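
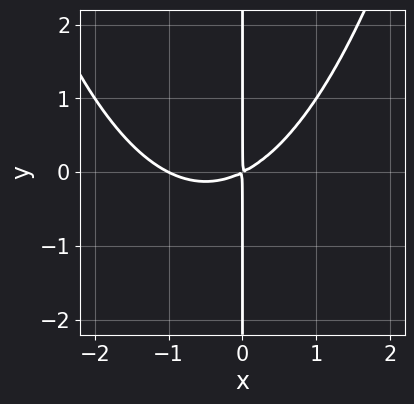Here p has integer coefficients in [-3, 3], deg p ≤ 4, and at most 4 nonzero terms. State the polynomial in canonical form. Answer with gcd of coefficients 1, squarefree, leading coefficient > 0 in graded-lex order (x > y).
x^3 + x^2 - 2*x*y

1. The degree is 3 — no degree-2 curve has this shape.
2. From the axis intercepts and sections: it meets the x-axis at x = -1 (among the integer gridlines); the visible y-axis segment lies entirely on the curve.
3. Fitting integer coefficients to these (and the overall shape) gives p.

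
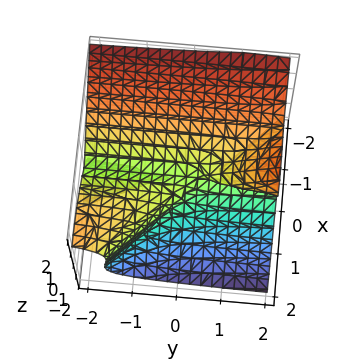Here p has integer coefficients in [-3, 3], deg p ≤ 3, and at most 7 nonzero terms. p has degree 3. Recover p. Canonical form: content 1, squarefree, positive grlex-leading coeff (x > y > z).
2*x^3 + 2*x^2*y - 2*y*z^2 + 3*z^3 - x^2

First, there are 3 components. They look like related sheets of one shape, so recover p as a whole.
Next, the degree is 3 — no degree-2 surface has this shape.
Next, checking where it meets the axes: one x-axis crossing is at x = 0; it meets the z-axis at z = 0 (among the integer gridlines).
Finally, solving for integer coefficients yields p as stated. Check: (0, 1, 0) on the y-axis lies on the surface, and p(0, 1, 0) = 0. ✓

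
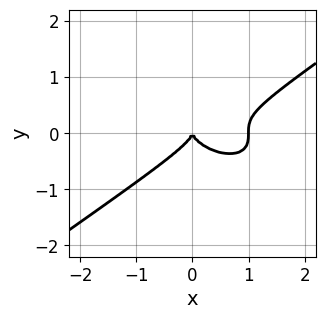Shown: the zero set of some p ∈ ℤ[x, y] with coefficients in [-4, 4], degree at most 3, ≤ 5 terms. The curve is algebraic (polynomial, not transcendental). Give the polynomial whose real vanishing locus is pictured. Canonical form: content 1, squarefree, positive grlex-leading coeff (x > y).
1. deg p = 3. No degree-2 curve has this shape.
2. Checking where it meets the axes: among the integer gridlines, it crosses the x-axis at x ∈ {0, 1}; it crosses the y-axis at the gridline y = 0.
3. These observations pin down the coefficients.

x^3 - 3*y^3 - x^2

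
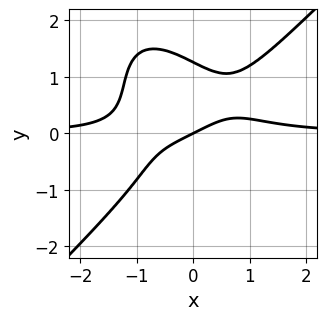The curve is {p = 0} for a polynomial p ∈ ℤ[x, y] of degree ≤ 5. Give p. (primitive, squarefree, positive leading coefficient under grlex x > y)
1. Degree: the shape is more complex than any degree-3 curve, so deg p = 4.
2. From the axis intercepts and sections: it meets the x-axis at x = 0 (among the integer gridlines); it meets the y-axis at y = 0 (among the integer gridlines).
3. These observations pin down the coefficients.

2*x^3*y - x*y^3 - y^4 - x + 2*y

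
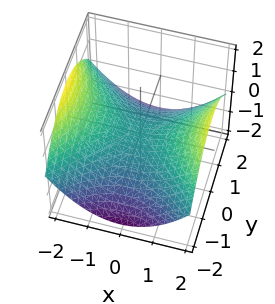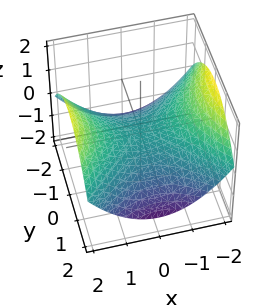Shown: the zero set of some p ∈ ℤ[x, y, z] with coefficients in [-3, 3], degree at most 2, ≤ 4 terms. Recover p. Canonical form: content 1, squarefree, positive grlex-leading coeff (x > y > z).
(a) deg p = 2. A saddle surface; a quadric.
(b) Symmetries: the x ↦ −x reflection is a symmetry, so x appears only in even powers; mirror symmetry y ↦ −y ⇒ only even powers of y.
(c) Reading off the gridlines: it meets the x-axis at x = 0 (among the integer gridlines); one z-axis crossing is at z = 0; it meets the y-axis at y = 0 (among the integer gridlines).
(d) These observations pin down the coefficients.

x^2 - y^2 - 3*z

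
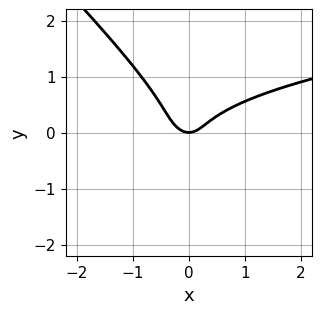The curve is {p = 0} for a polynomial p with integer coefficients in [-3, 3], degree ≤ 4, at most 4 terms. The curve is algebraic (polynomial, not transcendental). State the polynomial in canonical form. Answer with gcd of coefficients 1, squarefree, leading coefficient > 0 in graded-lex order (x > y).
3*x*y^2 + 3*y^3 - 2*x^2 + y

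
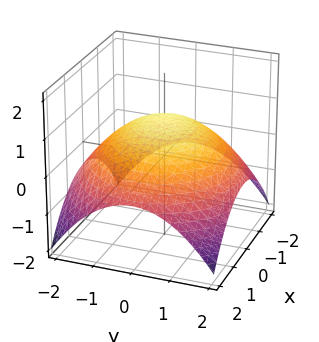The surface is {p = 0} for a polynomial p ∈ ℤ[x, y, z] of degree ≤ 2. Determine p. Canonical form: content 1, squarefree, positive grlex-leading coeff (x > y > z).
(a) deg p = 2.
(b) Symmetries: rotational symmetry about the z-axis ⇒ p depends on x, y only through x² + y².
(c) From the axis intercepts and sections: a circular section at z = 0 has radius between 1 and 2; it meets the z-axis at z = 1 (among the integer gridlines).
(d) Together with the visible shape, these determine p as stated.

x^2 + y^2 + 3*z - 3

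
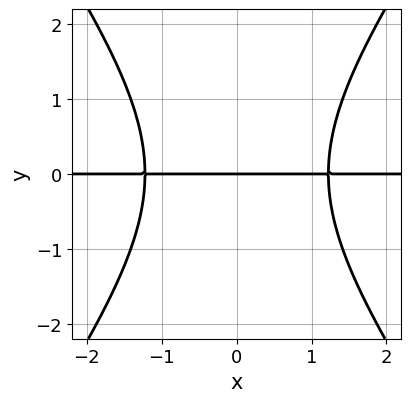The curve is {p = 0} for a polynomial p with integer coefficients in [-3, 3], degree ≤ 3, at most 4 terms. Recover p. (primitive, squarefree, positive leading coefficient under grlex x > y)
2*x^2*y - y^3 - 3*y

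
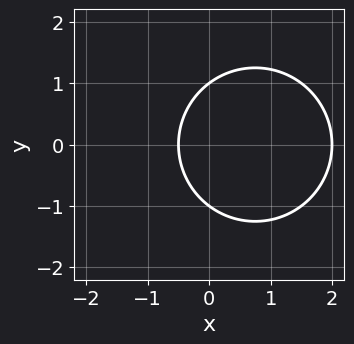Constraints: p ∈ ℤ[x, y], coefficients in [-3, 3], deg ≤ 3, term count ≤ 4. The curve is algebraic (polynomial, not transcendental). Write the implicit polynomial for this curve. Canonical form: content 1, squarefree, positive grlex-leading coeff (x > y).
First, the degree is 2 — the shape is more complex than any degree-1 curve.
Next, symmetries: mirror symmetry y ↦ −y ⇒ only even powers of y.
Then, from the visible intercepts: the y-axis gridline crossings are at y ∈ {-1, 1}; it crosses the x-axis at the gridline x = 2.
Finally, these observations pin down the coefficients.

2*x^2 + 2*y^2 - 3*x - 2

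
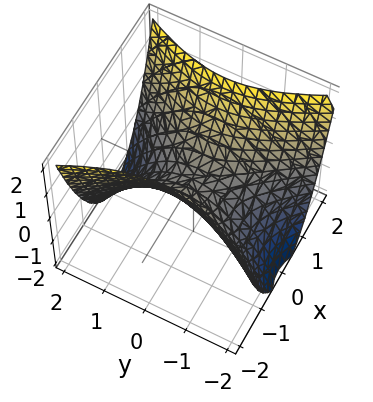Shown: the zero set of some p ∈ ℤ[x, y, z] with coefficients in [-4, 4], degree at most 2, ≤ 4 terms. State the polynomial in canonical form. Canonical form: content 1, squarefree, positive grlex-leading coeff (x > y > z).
First, degree: a hyperbolic paraboloid; a quadric, so deg p = 2.
Next, symmetries: mirror symmetry y ↦ −y ⇒ only even powers of y; mirror symmetry x ↦ −x ⇒ only even powers of x.
Next, from the axis intercepts and sections: it meets the y-axis at y = 0 (among the integer gridlines); it meets the x-axis at x = 0 (among the integer gridlines); it crosses the z-axis at the gridline z = 0.
Finally, matching integer coefficients to the picture gives p.

2*x^2 - y^2 - 2*z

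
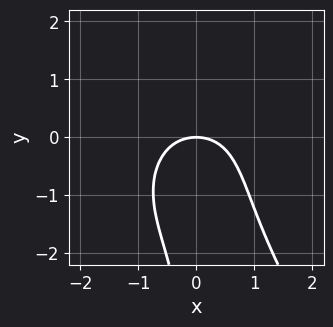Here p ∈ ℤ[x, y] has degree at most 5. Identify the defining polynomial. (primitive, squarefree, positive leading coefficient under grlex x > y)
2*x^4 + x^2*y^2 + x*y^3 + 2*x^2 + 3*y

1. Degree: no degree-3 curve has this shape, so deg p = 4.
2. From the axis intercepts and sections: it meets the y-axis at y = 0 (among the integer gridlines); one x-axis crossing is at x = 0.
3. Together with the visible shape, these determine p as stated.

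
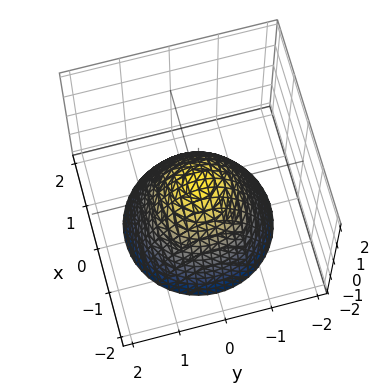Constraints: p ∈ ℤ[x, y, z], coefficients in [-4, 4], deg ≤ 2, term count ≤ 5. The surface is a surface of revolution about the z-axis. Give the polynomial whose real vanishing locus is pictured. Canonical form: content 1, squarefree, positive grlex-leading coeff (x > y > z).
deg p = 2.
Symmetries: every cross-section ⟂ z is a circle, so x, y appear only via x² + y².
From the visible intercepts: a circular section at z = -2 has radius between 1 and 2.
Fitting integer coefficients to these (and the overall shape) gives p.

3*x^2 + 3*y^2 + 3*z - 1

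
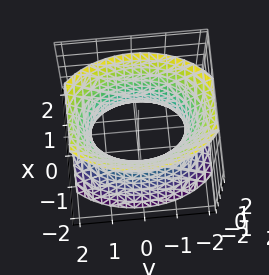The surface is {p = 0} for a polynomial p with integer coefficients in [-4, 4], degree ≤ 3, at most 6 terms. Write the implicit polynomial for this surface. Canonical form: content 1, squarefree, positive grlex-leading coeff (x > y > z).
2*x^2 + y^2 - z^2 - 2

deg p = 2. An hourglass — one-sheet hyperboloid; a quadric.
Symmetries: the z ↦ −z reflection is a symmetry, so z appears only in even powers; mirror symmetry x ↦ −x ⇒ only even powers of x; mirror symmetry y ↦ −y ⇒ only even powers of y.
Checking where it meets the axes: no z-intercept at any integer in the box; the x-axis gridline crossings are at x ∈ {-1, 1}.
Assembling these constraints gives the stated polynomial.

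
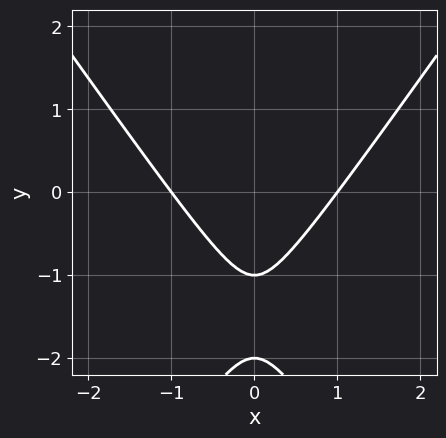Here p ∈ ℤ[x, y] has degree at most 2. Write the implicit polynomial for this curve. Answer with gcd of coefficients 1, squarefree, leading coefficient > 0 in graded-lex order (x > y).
2*x^2 - y^2 - 3*y - 2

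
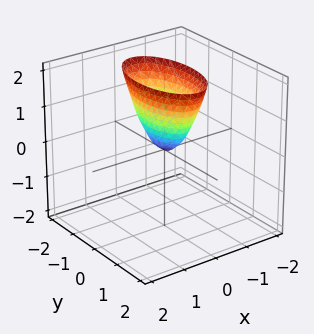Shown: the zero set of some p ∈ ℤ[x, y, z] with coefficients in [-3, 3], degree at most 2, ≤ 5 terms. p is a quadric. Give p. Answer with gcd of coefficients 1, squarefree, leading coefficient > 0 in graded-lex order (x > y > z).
1. Degree: a single bowl opening along one axis; a quadric, so deg p = 2.
2. Symmetries: mirror symmetry y ↦ −y ⇒ only even powers of y; it's symmetric under x → −x, forcing even powers of x.
3. Reading off the gridlines: one z-axis crossing is at z = 0; it crosses the x-axis at the gridline x = 0; one y-axis crossing is at y = 0.
4. Putting this together gives p.

3*x^2 + y^2 - z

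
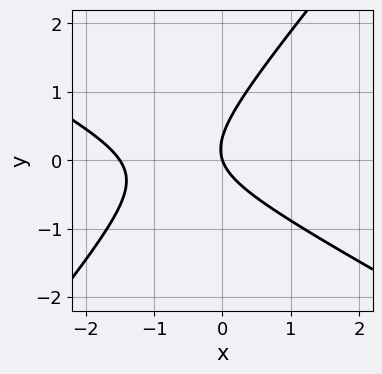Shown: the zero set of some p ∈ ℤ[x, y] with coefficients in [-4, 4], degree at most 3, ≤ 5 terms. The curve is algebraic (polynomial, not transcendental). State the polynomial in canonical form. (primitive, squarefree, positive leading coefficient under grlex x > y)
deg p = 2. No degree-1 curve has this shape.
Observable constraints: it meets the x-axis at x = 0 (among the integer gridlines); one y-axis crossing is at y = 0.
Matching integer coefficients to the picture gives p.

2*x^2 + 2*x*y - 3*y^2 + 3*x + y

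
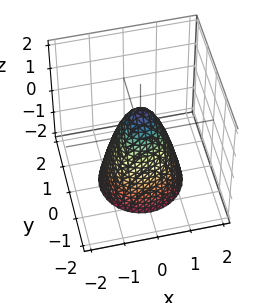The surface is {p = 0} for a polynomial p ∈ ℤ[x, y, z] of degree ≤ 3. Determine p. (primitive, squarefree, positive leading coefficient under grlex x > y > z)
1. The degree is 2 — no degree-1 surface has this shape.
2. Symmetries: rotational symmetry about the z-axis ⇒ p depends on x, y only through x² + y².
3. Observable constraints: a circular section at z = -2 has radius between 1 and 2; it crosses the z-axis at the gridline z = 1.
4. Together with the visible shape, these determine p as stated.

2*x^2 + 2*y^2 + z - 1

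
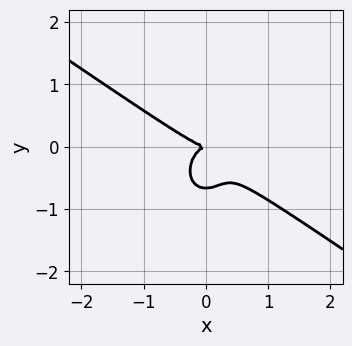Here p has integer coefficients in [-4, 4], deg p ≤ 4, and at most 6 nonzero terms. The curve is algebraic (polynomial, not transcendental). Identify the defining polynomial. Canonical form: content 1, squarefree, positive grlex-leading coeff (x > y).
The degree is 3 — no degree-2 curve has this shape.
From the visible intercepts: one y-axis crossing is at y = 0; it crosses the x-axis at the gridline x = 0.
Assembling these constraints gives the stated polynomial.

3*x^3 + 3*x^2*y + 3*y^3 + 2*y^2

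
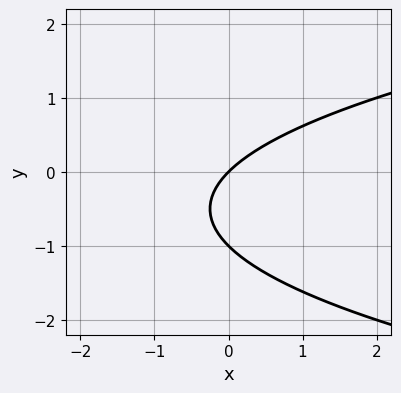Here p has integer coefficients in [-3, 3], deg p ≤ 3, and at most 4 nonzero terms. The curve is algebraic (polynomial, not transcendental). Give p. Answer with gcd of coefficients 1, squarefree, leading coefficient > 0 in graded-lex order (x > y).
(a) Degree: a generic line meets the curve in up to 2 points, so deg p = 2.
(b) Observable constraints: among the integer gridlines, it crosses the y-axis at y ∈ {-1, 0}; one x-axis crossing is at x = 0.
(c) The integer polynomial consistent with all of this is the stated p.

y^2 - x + y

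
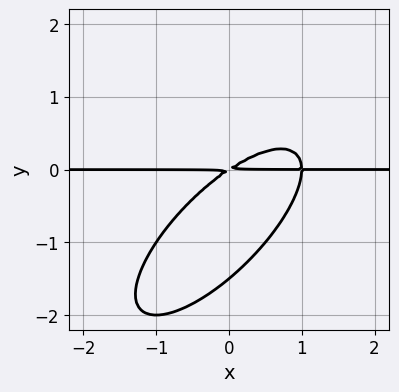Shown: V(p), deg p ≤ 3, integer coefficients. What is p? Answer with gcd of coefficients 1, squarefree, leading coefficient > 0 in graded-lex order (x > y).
2*x^2*y - 3*x*y^2 + 2*y^3 - 2*x*y + 3*y^2

(a) The degree is 3 — no degree-2 curve has this shape.
(b) From the visible intercepts: the visible x-axis segment lies entirely on the curve.
(c) The integer polynomial consistent with all of this is the stated p.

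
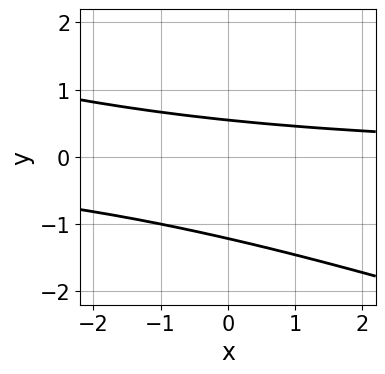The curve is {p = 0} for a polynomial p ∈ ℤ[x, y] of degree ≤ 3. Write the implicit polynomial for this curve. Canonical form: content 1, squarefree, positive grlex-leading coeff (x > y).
The degree is 2 — the shape is more complex than any degree-1 curve.
From the axis intercepts and sections: it misses every integer gridline on the x-axis.
Assembling these constraints gives the stated polynomial.

x*y + 3*y^2 + 2*y - 2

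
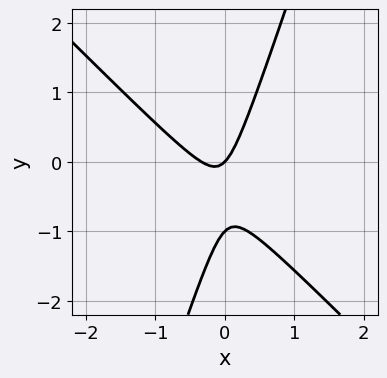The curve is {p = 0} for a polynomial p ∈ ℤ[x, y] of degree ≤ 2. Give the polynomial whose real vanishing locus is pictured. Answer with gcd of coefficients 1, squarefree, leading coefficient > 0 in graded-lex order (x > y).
3*x^2 + 2*x*y - y^2 + x - y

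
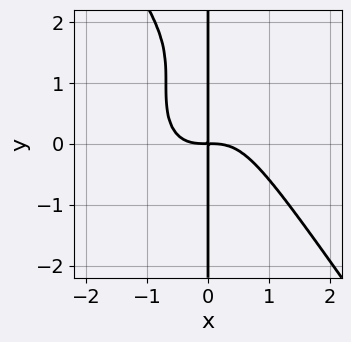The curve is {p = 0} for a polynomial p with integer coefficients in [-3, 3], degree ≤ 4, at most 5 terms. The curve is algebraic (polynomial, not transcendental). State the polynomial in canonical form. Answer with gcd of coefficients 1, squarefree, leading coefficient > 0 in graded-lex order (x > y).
3*x^4 + x*y^3 - 3*x*y^2 + 3*x*y

First, degree: no degree-3 curve has this shape, so deg p = 4.
Then, observable constraints: the visible y-axis segment lies entirely on the curve.
Finally, matching integer coefficients to the picture gives p.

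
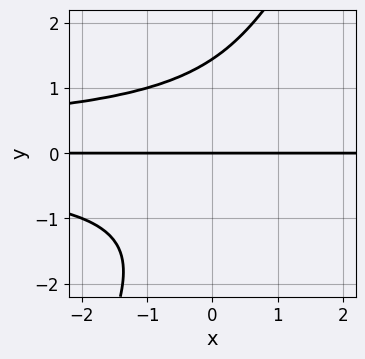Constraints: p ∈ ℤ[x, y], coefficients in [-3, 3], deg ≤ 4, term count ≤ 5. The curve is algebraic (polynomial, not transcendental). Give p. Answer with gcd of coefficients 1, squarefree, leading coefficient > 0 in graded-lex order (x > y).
(a) deg p = 4. The shape is more complex than any degree-3 curve.
(b) Checking where it meets the axes: every point of the x-axis in the box is on the curve; it crosses the y-axis at the gridline y = 0.
(c) The integer polynomial consistent with all of this is the stated p.

2*x*y^3 - y^4 + 3*y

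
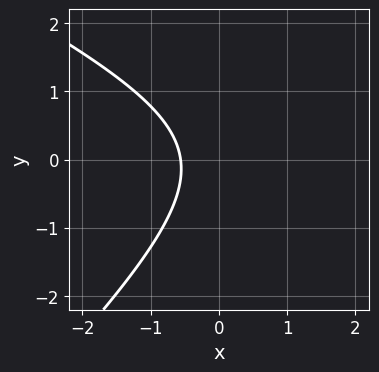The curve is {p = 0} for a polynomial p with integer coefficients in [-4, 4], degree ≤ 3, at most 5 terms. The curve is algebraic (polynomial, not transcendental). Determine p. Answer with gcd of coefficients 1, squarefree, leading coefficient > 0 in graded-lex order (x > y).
x^2 + x*y - 2*y^2 - 3*x - 2

1. Degree: no degree-1 curve has this shape, so deg p = 2.
2. Reading off the gridlines: it misses every integer gridline on the y-axis.
3. The integer polynomial consistent with all of this is the stated p.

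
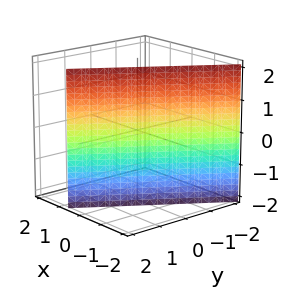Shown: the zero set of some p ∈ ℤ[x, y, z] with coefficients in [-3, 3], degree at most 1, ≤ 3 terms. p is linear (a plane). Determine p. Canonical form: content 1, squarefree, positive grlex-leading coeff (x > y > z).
First, degree: the surface is flat (a plane), so deg p = 1.
Next, against the integer gridlines: it meets the y-axis at y = 1 (among the integer gridlines); the surface avoids every integer z-axis point in the box.
Finally, these observations pin down the coefficients.

3*x - 2*y + 2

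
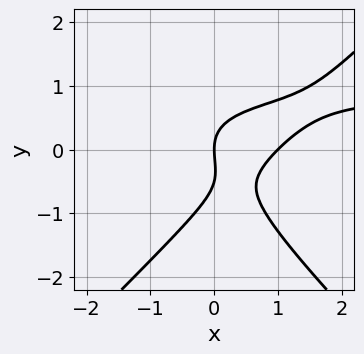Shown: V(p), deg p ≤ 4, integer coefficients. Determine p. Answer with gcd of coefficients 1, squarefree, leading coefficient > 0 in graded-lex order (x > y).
First, degree: a generic line meets the curve in up to 3 points, so deg p = 3.
Then, checking where it meets the axes: one y-axis crossing is at y = 0; the x-axis gridline crossings are at x ∈ {0, 1}.
Finally, assembling these constraints gives the stated polynomial.

2*x^2*y - 2*y^3 - 2*x^2 - y^2 + 2*x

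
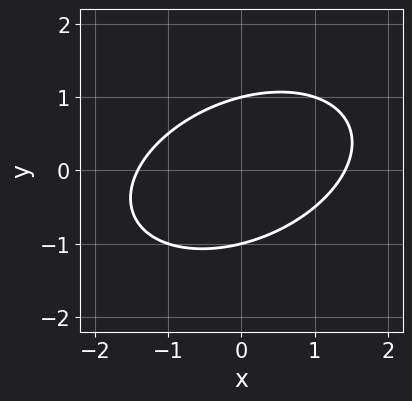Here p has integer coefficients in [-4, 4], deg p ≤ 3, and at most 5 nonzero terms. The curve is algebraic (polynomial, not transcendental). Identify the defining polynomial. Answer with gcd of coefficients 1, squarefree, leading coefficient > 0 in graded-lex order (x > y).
First, deg p = 2.
Then, from the visible intercepts: among the integer gridlines, it crosses the y-axis at y ∈ {-1, 1}.
Finally, these observations pin down the coefficients.

x^2 - x*y + 2*y^2 - 2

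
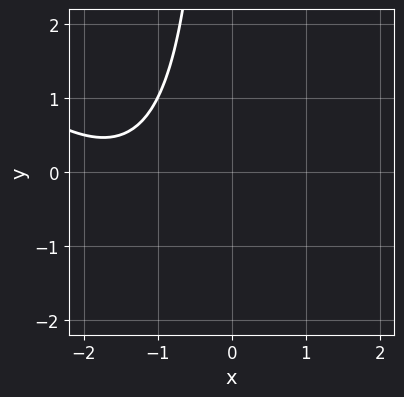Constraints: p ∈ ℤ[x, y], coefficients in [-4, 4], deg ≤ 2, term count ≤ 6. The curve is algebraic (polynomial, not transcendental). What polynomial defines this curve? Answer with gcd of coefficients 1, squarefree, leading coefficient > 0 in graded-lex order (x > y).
x^2 + x*y + 3*x + 3

The degree is 2 — a generic line meets the curve in up to 2 points.
Observable constraints: it misses every integer gridline on the x-axis; it misses every integer gridline on the y-axis.
The integer polynomial consistent with all of this is the stated p.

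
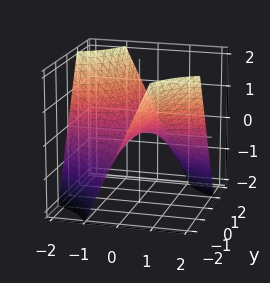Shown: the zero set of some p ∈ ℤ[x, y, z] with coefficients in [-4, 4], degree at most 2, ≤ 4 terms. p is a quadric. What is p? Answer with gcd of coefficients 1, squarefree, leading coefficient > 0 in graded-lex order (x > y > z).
x*y + z

First, deg p = 2. A saddle surface; a quadric.
Then, from the visible intercepts: every point of the y-axis in the box is on the surface; every point of the x-axis in the box is on the surface; one z-axis crossing is at z = 0.
Finally, assembling these constraints gives the stated polynomial.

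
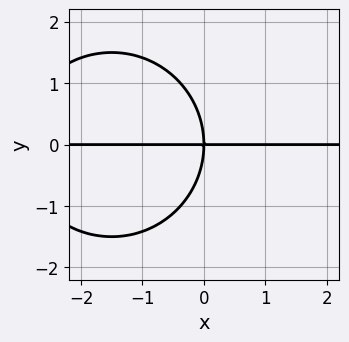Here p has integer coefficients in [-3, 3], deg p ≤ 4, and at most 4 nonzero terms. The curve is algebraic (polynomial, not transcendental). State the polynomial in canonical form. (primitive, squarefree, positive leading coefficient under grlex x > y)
x^2*y + y^3 + 3*x*y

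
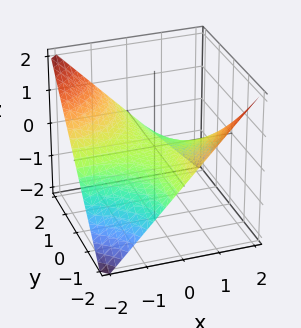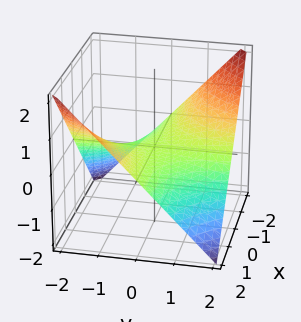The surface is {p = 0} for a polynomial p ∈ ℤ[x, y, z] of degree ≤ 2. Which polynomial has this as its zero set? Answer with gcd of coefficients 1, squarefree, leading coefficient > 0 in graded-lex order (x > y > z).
x*y + 2*z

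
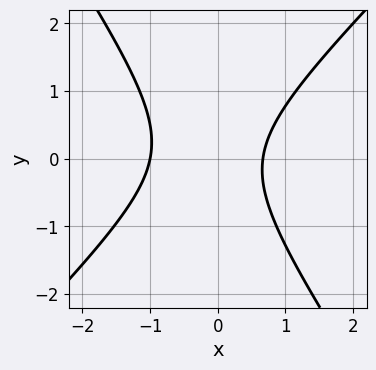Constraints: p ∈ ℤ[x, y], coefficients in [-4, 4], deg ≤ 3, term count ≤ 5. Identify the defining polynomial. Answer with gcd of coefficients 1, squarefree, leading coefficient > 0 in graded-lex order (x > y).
3*x^2 - x*y - 2*y^2 + x - 2

The degree is 2 — the shape is more complex than any degree-1 curve.
From the visible intercepts: it misses every integer gridline on the y-axis; it crosses the x-axis at the gridline x = -1.
Matching integer coefficients to the picture gives p.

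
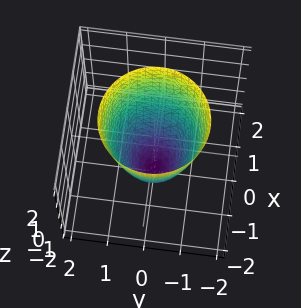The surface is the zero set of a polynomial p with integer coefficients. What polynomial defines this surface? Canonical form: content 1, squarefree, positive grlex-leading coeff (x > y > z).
1. deg p = 2. A generic line meets the surface in up to 2 points.
2. Symmetries: every cross-section ⟂ z is a circle, so x, y appear only via x² + y².
3. Checking where it meets the axes: the x-axis gridline crossings are at x ∈ {-1, 1}; the y-axis gridline crossings are at y ∈ {-1, 1}; it meets the z-axis at z = -2 (among the integer gridlines); a circular section at z = -1 has radius between 0 and 1.
4. The integer polynomial consistent with all of this is the stated p.

2*x^2 + 2*y^2 - z - 2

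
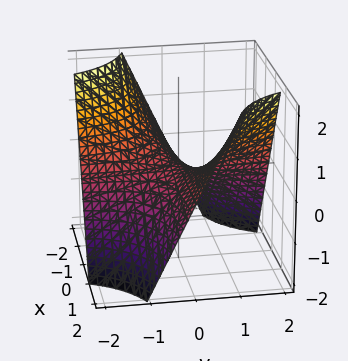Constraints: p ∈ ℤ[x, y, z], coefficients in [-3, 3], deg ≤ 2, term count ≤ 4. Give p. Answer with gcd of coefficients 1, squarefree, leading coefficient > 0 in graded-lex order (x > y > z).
x*y - z

1. deg p = 2.
2. Observable constraints: the visible x-axis segment lies entirely on the surface; it meets the z-axis at z = 0 (among the integer gridlines).
3. Fitting integer coefficients to these (and the overall shape) gives p.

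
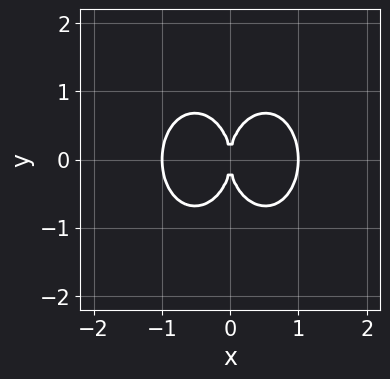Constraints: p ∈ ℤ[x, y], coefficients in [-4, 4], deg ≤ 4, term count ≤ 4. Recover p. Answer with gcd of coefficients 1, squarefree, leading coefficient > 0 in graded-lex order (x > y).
3*x^4 + 3*x^2*y^2 + y^4 - 3*x^2

The degree is 4 — a generic line meets the curve in up to 4 points.
Symmetries: it's symmetric under y → −y, forcing even powers of y; it's symmetric under x → −x, forcing even powers of x.
Against the integer gridlines: it meets the y-axis at y = 0 (among the integer gridlines); the x-axis gridline crossings are at x ∈ {-1, 0, 1}.
These observations pin down the coefficients.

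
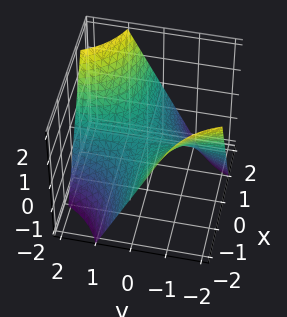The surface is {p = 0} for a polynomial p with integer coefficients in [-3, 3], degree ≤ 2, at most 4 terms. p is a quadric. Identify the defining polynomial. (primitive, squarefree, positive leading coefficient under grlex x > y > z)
x*y - z

First, the degree is 2 — a saddle surface; a quadric.
Then, checking where it meets the axes: every point of the x-axis in the box is on the surface; one z-axis crossing is at z = 0; the visible y-axis segment lies entirely on the surface.
Finally, together with the visible shape, these determine p as stated.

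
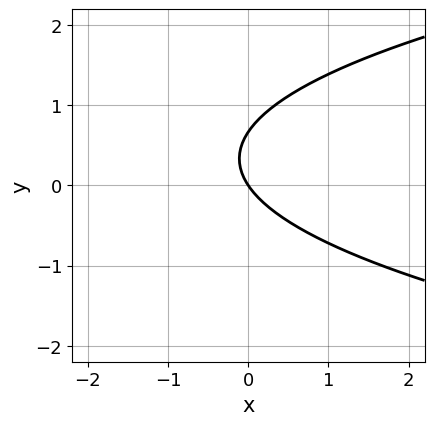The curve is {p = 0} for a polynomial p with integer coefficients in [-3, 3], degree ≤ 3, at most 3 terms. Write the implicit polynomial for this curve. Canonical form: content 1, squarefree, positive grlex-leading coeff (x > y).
First, degree: a generic line meets the curve in up to 2 points, so deg p = 2.
Then, observable constraints: it crosses the y-axis at the gridline y = 0; it meets the x-axis at x = 0 (among the integer gridlines).
Finally, together with the visible shape, these determine p as stated.

3*y^2 - 3*x - 2*y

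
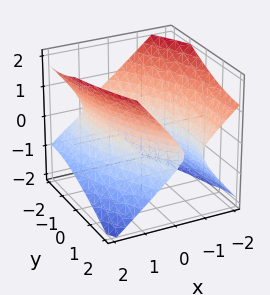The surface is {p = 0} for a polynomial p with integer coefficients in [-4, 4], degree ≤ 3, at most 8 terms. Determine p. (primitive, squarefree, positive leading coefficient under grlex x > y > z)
First, the degree is 2 — the shape is more complex than any degree-1 surface.
Then, checking where it meets the axes: no z-intercept at any integer in the box; the x-axis gridline crossings are at x ∈ {-1, 1}.
Finally, solving for integer coefficients yields p as stated.

3*x^2 + 2*x*y + x*z + y^2 - 3*z^2 - 3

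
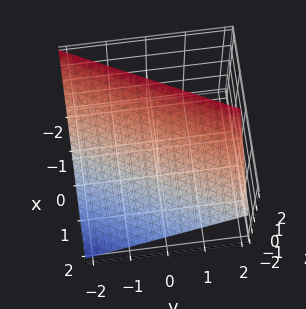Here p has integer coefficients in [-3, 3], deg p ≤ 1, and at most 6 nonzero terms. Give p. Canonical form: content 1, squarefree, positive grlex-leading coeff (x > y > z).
2*x - y + 2*z - 2

(a) deg p = 1. The surface is flat (a plane).
(b) Observable constraints: one x-axis crossing is at x = 1; it meets the z-axis at z = 1 (among the integer gridlines).
(c) Matching integer coefficients to the picture gives p. Check: (0, -2, 0) on the y-axis lies on the surface, and p(0, -2, 0) = 0. ✓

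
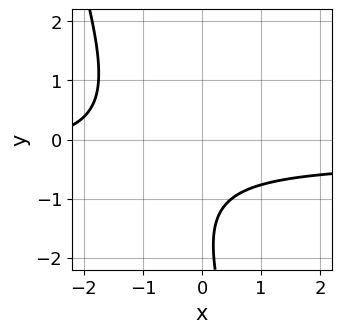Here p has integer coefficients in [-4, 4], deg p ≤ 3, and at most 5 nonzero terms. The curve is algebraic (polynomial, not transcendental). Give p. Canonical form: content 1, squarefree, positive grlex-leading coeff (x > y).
3*x*y + y^2 + x + 3*y + 3

(a) The degree is 2 — no degree-1 curve has this shape.
(b) Observable constraints: it misses every integer gridline on the y-axis; no x-intercept at any integer in the box.
(c) These observations pin down the coefficients.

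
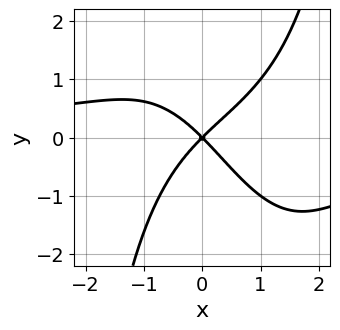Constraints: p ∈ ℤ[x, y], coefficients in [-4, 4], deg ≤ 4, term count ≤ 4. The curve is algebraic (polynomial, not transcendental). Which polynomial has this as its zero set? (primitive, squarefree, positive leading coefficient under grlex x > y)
x^3*y - x^2*y + 2*x^2 - 2*y^2

deg p = 4.
Against the integer gridlines: it crosses the x-axis at the gridline x = 0; it meets the y-axis at y = 0 (among the integer gridlines).
Putting this together gives p.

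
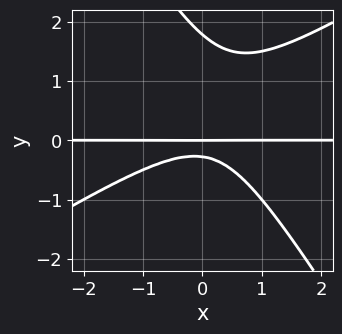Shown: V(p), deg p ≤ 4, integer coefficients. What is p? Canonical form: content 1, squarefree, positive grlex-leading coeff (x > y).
First, deg p = 3.
Then, reading off the gridlines: one y-axis crossing is at y = 0; the visible x-axis segment lies entirely on the curve.
Finally, solving for integer coefficients yields p as stated.

2*x^2*y - 2*x*y^2 - 2*y^3 + 3*y^2 + y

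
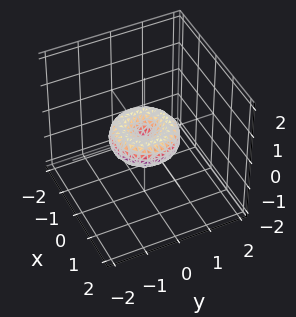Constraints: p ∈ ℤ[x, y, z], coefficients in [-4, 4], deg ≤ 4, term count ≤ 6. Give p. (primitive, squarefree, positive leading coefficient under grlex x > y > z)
(a) Degree: the shape is more complex than any degree-3 surface, so deg p = 4.
(b) Symmetries: rotational symmetry about the z-axis ⇒ p depends on x, y only through x² + y².
(c) From the axis intercepts and sections: it meets the z-axis at z = 0 (among the integer gridlines); the x-axis gridline crossings are at x ∈ {-1, 0, 1}; among the integer gridlines, it crosses the y-axis at y ∈ {-1, 0, 1}; a circular section at z = 0 has radius exactly 1.
(d) These observations pin down the coefficients.

2*x^4 + 4*x^2*y^2 + 2*y^4 - 2*x^2 - 2*y^2 + 3*z^2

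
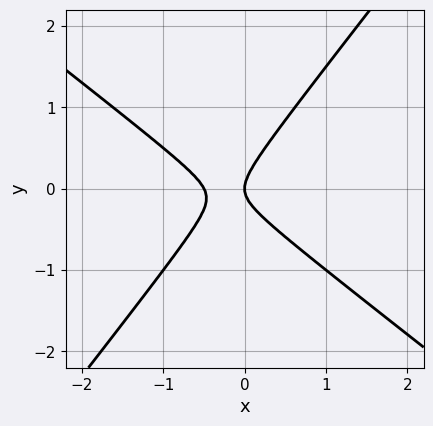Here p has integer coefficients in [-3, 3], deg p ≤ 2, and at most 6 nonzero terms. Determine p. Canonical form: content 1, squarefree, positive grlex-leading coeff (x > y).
2*x^2 + x*y - 2*y^2 + x

deg p = 2. No degree-1 curve has this shape.
Against the integer gridlines: it meets the y-axis at y = 0 (among the integer gridlines); one x-axis crossing is at x = 0.
Assembling these constraints gives the stated polynomial.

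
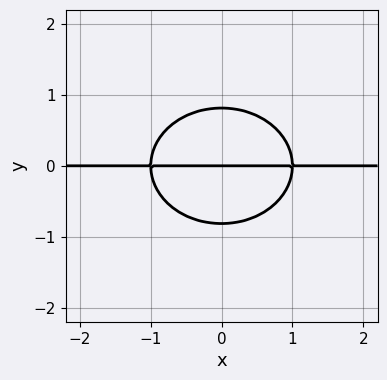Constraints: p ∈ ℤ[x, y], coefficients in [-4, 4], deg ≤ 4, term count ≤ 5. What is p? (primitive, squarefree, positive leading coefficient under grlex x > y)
First, deg p = 3. The shape is more complex than any degree-2 curve.
Then, symmetries: mirror symmetry x ↦ −x ⇒ only even powers of x.
Then, from the visible intercepts: it meets the y-axis at y = 0 (among the integer gridlines); every point of the x-axis in the box is on the curve.
Finally, putting this together gives p.

2*x^2*y + 3*y^3 - 2*y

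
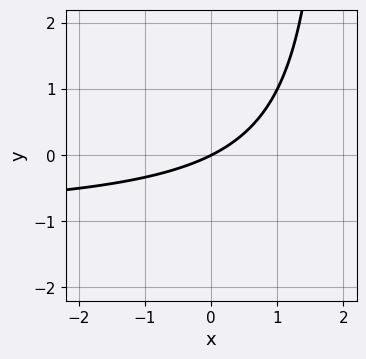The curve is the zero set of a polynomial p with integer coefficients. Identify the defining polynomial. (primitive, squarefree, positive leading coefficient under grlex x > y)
x*y + x - 2*y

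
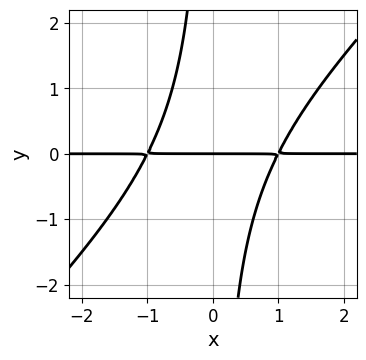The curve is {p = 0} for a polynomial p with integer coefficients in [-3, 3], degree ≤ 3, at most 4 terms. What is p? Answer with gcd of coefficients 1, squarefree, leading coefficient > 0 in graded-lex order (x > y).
Degree: the shape is more complex than any degree-2 curve, so deg p = 3.
Observable constraints: one y-axis crossing is at y = 0; the visible x-axis segment lies entirely on the curve.
Fitting integer coefficients to these (and the overall shape) gives p.

x^2*y - x*y^2 - y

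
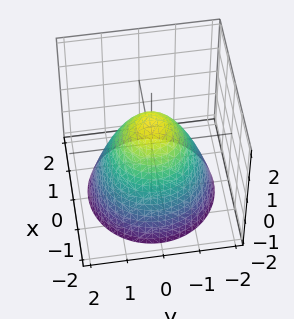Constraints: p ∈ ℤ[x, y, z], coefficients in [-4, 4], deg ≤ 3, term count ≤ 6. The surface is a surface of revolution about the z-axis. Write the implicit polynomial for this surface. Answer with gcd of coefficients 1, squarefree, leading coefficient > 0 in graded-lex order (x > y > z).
(a) Degree: no degree-1 surface has this shape, so deg p = 2.
(b) Symmetries: every cross-section ⟂ z is a circle, so x, y appear only via x² + y².
(c) Against the integer gridlines: it meets the z-axis at z = 1 (among the integer gridlines); a circular section at z = -1 has radius between 1 and 2.
(d) Together with the visible shape, these determine p as stated.

x^2 + y^2 + z - 1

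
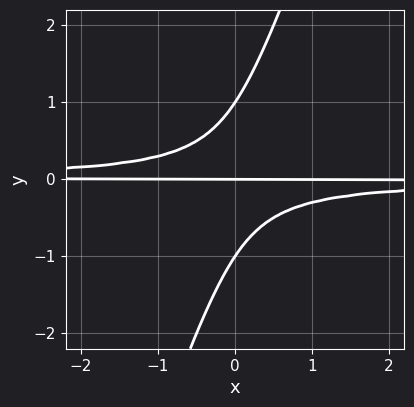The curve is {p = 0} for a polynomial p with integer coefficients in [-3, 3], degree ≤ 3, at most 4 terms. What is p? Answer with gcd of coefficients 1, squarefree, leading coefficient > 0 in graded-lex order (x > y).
First, degree: no degree-2 curve has this shape, so deg p = 3.
Next, from the visible intercepts: the visible x-axis segment lies entirely on the curve; among the integer gridlines, it crosses the y-axis at y ∈ {-1, 0, 1}.
Finally, the integer polynomial consistent with all of this is the stated p.

3*x*y^2 - y^3 + y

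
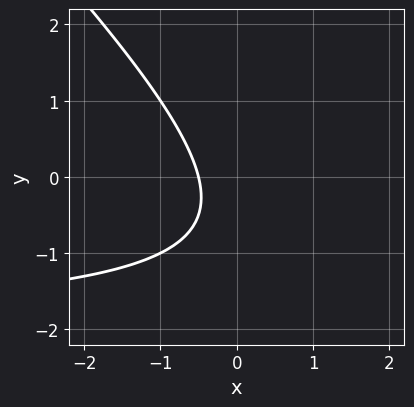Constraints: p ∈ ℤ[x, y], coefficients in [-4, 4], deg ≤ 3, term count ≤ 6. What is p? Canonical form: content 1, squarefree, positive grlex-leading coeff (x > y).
First, deg p = 2. The shape is more complex than any degree-1 curve.
Next, against the integer gridlines: the curve avoids every integer y-axis point in the box.
Finally, assembling these constraints gives the stated polynomial.

x*y + y^2 + 2*x + y + 1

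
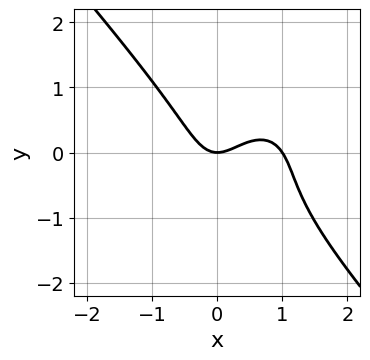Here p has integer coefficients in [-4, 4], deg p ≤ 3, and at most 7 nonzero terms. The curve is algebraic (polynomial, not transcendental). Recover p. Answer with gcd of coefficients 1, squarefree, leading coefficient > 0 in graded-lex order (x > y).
1. deg p = 3. No degree-2 curve has this shape.
2. From the axis intercepts and sections: the x-axis gridline crossings are at x ∈ {0, 1}; one y-axis crossing is at y = 0.
3. Fitting integer coefficients to these (and the overall shape) gives p.

3*x^3 + 2*y^3 - 3*x^2 + y^2 + 2*y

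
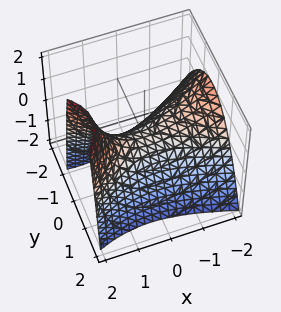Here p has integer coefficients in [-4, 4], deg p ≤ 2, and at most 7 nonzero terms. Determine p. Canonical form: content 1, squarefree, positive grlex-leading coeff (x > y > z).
Degree: a generic line meets the surface in up to 2 points, so deg p = 2.
Observable constraints: one x-axis crossing is at x = 0; it crosses the z-axis at the gridline z = 0; it crosses the y-axis at the gridline y = 0.
Solving for integer coefficients yields p as stated.

x^2 + x*y + x*z - 3*y^2 - 3*z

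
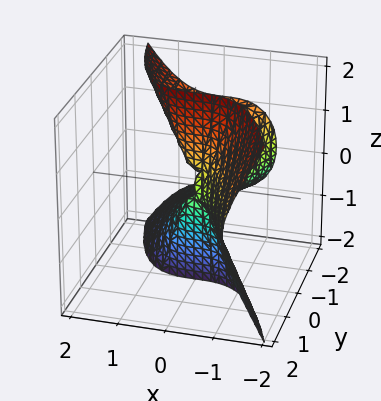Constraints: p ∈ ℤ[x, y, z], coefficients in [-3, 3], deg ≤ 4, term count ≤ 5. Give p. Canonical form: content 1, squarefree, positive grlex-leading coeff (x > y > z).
3*x^3 + 2*y*z^2 + y^2

1. The degree is 3 — no degree-2 surface has this shape.
2. Checking where it meets the axes: it crosses the y-axis at the gridline y = 0; the visible z-axis segment lies entirely on the surface; it crosses the x-axis at the gridline x = 0.
3. Together with the visible shape, these determine p as stated.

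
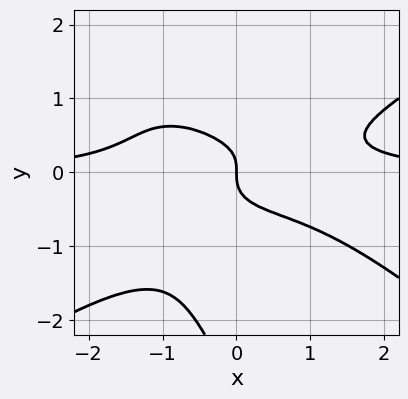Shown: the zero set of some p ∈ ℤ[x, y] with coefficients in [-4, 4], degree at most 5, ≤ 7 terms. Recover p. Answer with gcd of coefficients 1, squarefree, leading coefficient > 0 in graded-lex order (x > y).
(a) Degree: no degree-3 curve has this shape, so deg p = 4.
(b) Observable constraints: it meets the x-axis at x = 0 (among the integer gridlines); it meets the y-axis at y = 0 (among the integer gridlines).
(c) Fitting integer coefficients to these (and the overall shape) gives p.

x^3*y - 2*x*y^3 - y^4 - 3*y^3 - x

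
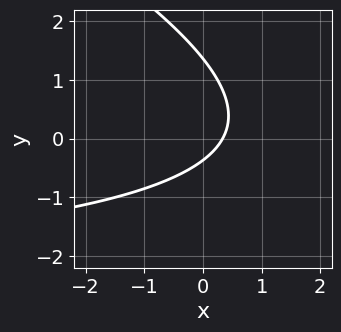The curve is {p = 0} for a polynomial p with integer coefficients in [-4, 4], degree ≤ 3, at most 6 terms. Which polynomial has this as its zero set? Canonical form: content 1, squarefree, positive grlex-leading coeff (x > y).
x*y + 2*y^2 + 3*x - 2*y - 1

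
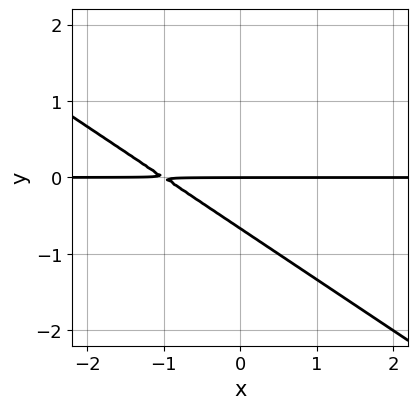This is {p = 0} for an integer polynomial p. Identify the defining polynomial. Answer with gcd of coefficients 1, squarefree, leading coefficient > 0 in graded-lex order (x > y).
(a) Degree: the shape is more complex than any degree-1 curve, so deg p = 2.
(b) Checking where it meets the axes: every point of the x-axis in the box is on the curve; one y-axis crossing is at y = 0.
(c) Matching integer coefficients to the picture gives p.

2*x*y + 3*y^2 + 2*y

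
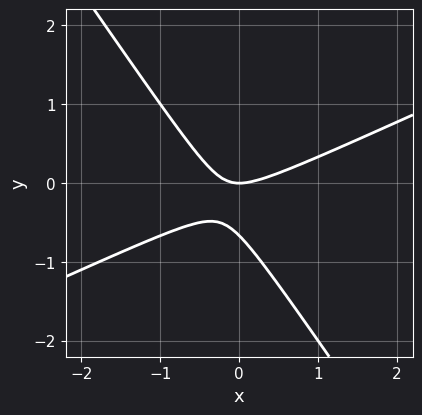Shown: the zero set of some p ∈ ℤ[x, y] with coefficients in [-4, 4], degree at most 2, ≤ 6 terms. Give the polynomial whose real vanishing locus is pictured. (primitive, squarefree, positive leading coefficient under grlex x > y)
Degree: a generic line meets the curve in up to 2 points, so deg p = 2.
Checking where it meets the axes: one x-axis crossing is at x = 0; it crosses the y-axis at the gridline y = 0.
These observations pin down the coefficients.

2*x^2 - 3*x*y - 3*y^2 - 2*y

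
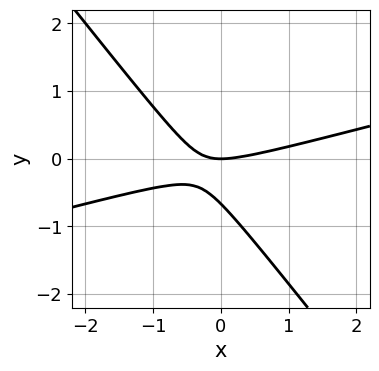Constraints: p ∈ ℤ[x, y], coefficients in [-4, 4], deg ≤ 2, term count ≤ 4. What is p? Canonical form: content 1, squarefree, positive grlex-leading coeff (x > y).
First, the degree is 2 — no degree-1 curve has this shape.
Next, checking where it meets the axes: one x-axis crossing is at x = 0; one y-axis crossing is at y = 0.
Finally, solving for integer coefficients yields p as stated.

x^2 - 3*x*y - 3*y^2 - 2*y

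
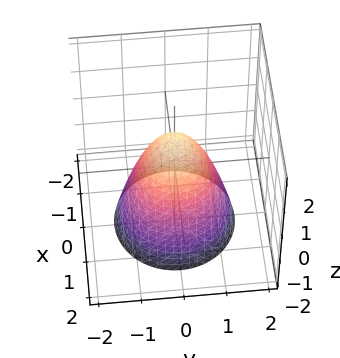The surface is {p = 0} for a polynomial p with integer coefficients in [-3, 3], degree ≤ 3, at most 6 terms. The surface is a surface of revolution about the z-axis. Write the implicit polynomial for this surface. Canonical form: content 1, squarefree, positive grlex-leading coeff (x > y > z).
3*x^2 + 3*y^2 + 2*z - 2

The degree is 2 — no degree-1 surface has this shape.
Symmetries: rotational symmetry about the z-axis ⇒ p depends on x, y only through x² + y².
From the axis intercepts and sections: a circular section at z = -2 has radius between 1 and 2; it crosses the z-axis at the gridline z = 1.
Putting this together gives p.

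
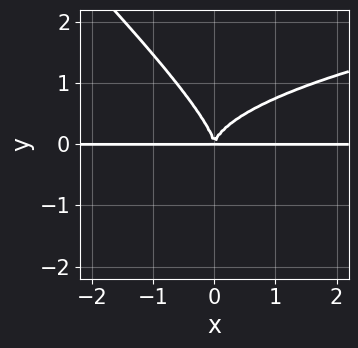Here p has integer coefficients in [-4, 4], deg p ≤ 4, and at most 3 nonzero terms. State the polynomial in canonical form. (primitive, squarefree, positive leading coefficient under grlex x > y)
(a) deg p = 4. No degree-3 curve has this shape.
(b) Observable constraints: every point of the x-axis in the box is on the curve.
(c) Putting this together gives p.

x*y^3 + y^4 - x^2*y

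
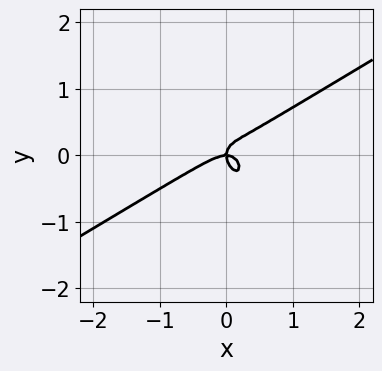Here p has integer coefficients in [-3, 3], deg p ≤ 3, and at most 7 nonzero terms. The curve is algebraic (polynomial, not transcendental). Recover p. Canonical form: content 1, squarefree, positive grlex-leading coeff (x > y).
2*x^3 - 2*x^2*y - x*y^2 - 2*y^3 + x*y

First, the degree is 3 — no degree-2 curve has this shape.
Then, from the visible intercepts: it meets the x-axis at x = 0 (among the integer gridlines); it crosses the y-axis at the gridline y = 0.
Finally, solving for integer coefficients yields p as stated.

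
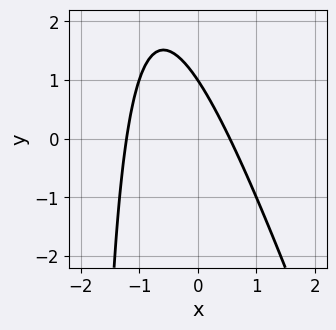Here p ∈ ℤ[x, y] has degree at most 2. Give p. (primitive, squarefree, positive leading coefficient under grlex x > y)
Degree: no degree-1 curve has this shape, so deg p = 2.
From the visible intercepts: it crosses the y-axis at the gridline y = 1.
The integer polynomial consistent with all of this is the stated p.

3*x^2 + x*y + 2*x + 2*y - 2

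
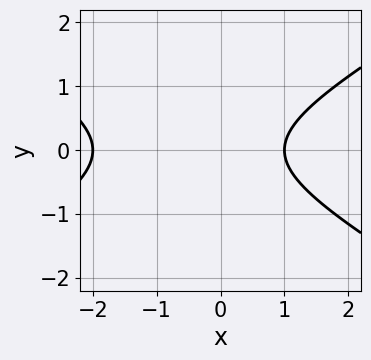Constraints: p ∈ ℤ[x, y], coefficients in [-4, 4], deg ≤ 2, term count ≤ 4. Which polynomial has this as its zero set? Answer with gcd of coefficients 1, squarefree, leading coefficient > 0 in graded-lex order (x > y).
1. The degree is 2 — a generic line meets the curve in up to 2 points.
2. Symmetries: it's symmetric under y → −y, forcing even powers of y.
3. From the visible intercepts: the curve avoids every integer y-axis point in the box; among the integer gridlines, it crosses the x-axis at x ∈ {-2, 1}.
4. Putting this together gives p.

x^2 - 3*y^2 + x - 2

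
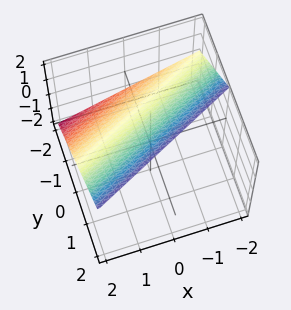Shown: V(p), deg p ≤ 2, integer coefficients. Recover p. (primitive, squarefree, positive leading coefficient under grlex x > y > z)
x - 2*y + 2*z - 2

First, the degree is 1 — the surface is flat (a plane).
Then, from the axis intercepts and sections: one y-axis crossing is at y = -1; it crosses the x-axis at the gridline x = 2; one z-axis crossing is at z = 1.
Finally, together with the visible shape, these determine p as stated.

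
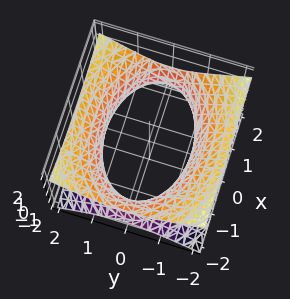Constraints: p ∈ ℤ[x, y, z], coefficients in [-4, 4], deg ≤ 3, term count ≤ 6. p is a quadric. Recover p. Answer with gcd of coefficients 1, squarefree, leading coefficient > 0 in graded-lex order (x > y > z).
x^2 + 2*y^2 - 3*z^2 - 3

deg p = 2. One connected sheet with a waist; a quadric.
Symmetries: it's symmetric under z → −z, forcing even powers of z; the y ↦ −y reflection is a symmetry, so y appears only in even powers; mirror symmetry x ↦ −x ⇒ only even powers of x.
Checking where it meets the axes: no z-intercept at any integer in the box.
These observations pin down the coefficients.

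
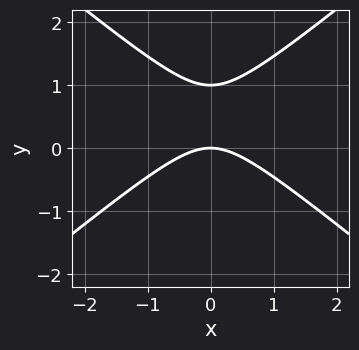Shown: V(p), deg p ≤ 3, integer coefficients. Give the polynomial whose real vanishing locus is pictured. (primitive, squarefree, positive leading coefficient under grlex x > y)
(a) deg p = 2. No degree-1 curve has this shape.
(b) Symmetries: the x ↦ −x reflection is a symmetry, so x appears only in even powers.
(c) Reading off the gridlines: the y-axis gridline crossings are at y ∈ {0, 1}; one x-axis crossing is at x = 0.
(d) Putting this together gives p.

2*x^2 - 3*y^2 + 3*y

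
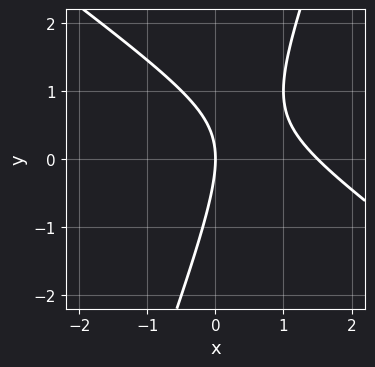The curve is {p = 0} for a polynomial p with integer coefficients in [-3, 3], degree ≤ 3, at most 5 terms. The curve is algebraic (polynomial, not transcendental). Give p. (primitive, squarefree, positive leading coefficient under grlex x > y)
2*x^2 + 2*x*y - y^2 - 3*x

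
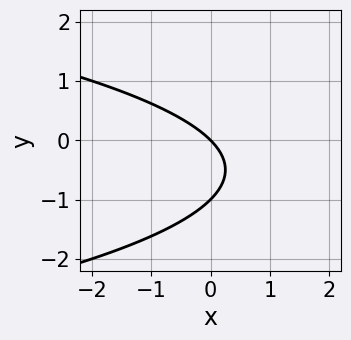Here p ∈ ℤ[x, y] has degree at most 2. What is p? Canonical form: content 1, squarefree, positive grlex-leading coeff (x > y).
deg p = 2. A generic line meets the curve in up to 2 points.
Reading off the gridlines: one x-axis crossing is at x = 0; among the integer gridlines, it crosses the y-axis at y ∈ {-1, 0}.
These observations pin down the coefficients.

y^2 + x + y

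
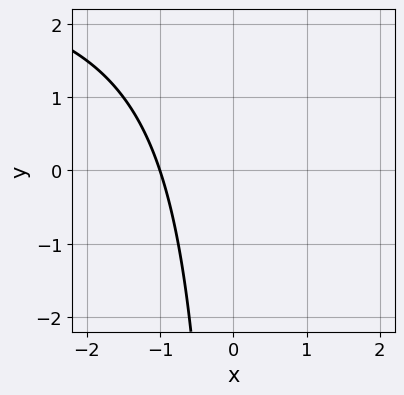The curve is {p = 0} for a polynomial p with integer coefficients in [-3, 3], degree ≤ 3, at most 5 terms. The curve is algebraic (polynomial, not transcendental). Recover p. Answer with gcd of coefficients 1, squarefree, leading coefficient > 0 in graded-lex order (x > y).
First, the degree is 2 — the shape is more complex than any degree-1 curve.
Next, observable constraints: no y-intercept at any integer in the box; it crosses the x-axis at the gridline x = -1.
Finally, putting this together gives p.

x*y - 3*x - 3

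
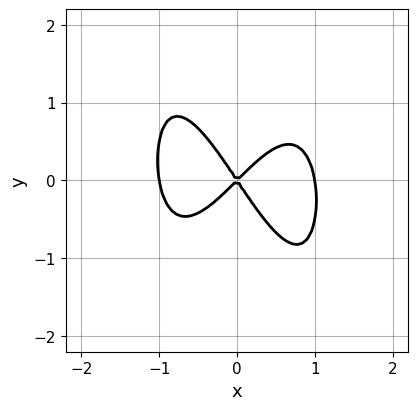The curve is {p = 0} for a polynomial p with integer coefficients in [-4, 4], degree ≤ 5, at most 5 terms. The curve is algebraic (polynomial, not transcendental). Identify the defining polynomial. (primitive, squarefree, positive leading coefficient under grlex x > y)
3*x^4 - 3*x^2 + x*y + 2*y^2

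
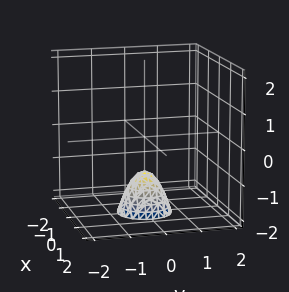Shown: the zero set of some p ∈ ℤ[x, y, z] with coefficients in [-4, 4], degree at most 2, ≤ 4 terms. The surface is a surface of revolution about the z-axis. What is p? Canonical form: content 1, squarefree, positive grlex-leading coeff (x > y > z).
2*x^2 + 2*y^2 + z + 1

First, deg p = 2. The shape is more complex than any degree-1 surface.
Next, by symmetry, the surface is invariant under rotation about z: p = q(x² + y², z).
Next, reading off the gridlines: a circular section at z = -2 has radius between 0 and 1; it meets the z-axis at z = -1 (among the integer gridlines); it misses every integer gridline on the y-axis.
Finally, together with the visible shape, these determine p as stated.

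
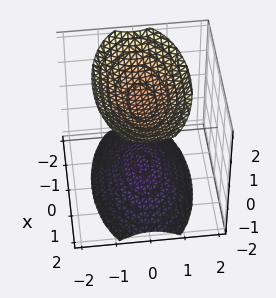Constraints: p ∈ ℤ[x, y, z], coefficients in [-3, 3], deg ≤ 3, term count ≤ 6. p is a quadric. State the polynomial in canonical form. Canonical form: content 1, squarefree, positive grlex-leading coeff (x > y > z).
x^2 + 3*y^2 - 2*z^2 + 3

1. I count 2 distinct pieces.
2. deg p = 2.
3. Symmetries: the y ↦ −y reflection is a symmetry, so y appears only in even powers; the z ↦ −z reflection is a symmetry, so z appears only in even powers; it's symmetric under x → −x, forcing even powers of x.
4. Checking where it meets the axes: it misses every integer gridline on the y-axis; no x-intercept at any integer in the box.
5. These observations pin down the coefficients.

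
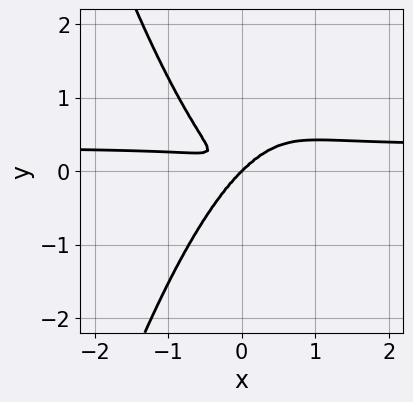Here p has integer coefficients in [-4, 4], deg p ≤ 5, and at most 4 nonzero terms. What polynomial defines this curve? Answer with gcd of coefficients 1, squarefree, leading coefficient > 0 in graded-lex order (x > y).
3*x^3*y - x^3 - x^2*y + 2*y^3

(a) Degree: no degree-3 curve has this shape, so deg p = 4.
(b) From the axis intercepts and sections: it meets the x-axis at x = 0 (among the integer gridlines); it meets the y-axis at y = 0 (among the integer gridlines).
(c) Together with the visible shape, these determine p as stated.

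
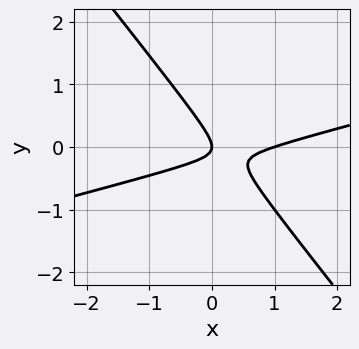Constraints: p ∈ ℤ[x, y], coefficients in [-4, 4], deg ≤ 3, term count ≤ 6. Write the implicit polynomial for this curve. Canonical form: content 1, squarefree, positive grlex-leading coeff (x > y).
1. The degree is 2 — the shape is more complex than any degree-1 curve.
2. Observable constraints: it meets the y-axis at y = 0 (among the integer gridlines); among the integer gridlines, it crosses the x-axis at x ∈ {0, 1}.
3. Matching integer coefficients to the picture gives p.

x^2 - 3*x*y - 3*y^2 - x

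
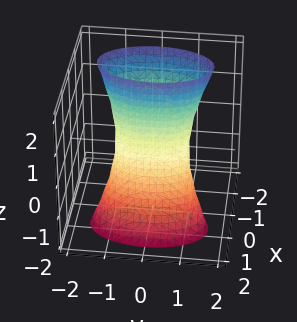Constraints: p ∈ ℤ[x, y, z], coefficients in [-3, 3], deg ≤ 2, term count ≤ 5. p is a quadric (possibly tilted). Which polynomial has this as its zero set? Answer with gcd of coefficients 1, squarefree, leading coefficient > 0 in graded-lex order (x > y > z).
(a) deg p = 2.
(b) Checking where it meets the axes: among the integer gridlines, it crosses the y-axis at y ∈ {-1, 1}; the surface avoids every integer z-axis point in the box.
(c) Putting this together gives p.

3*x^2 + 2*x*z + y^2 - 1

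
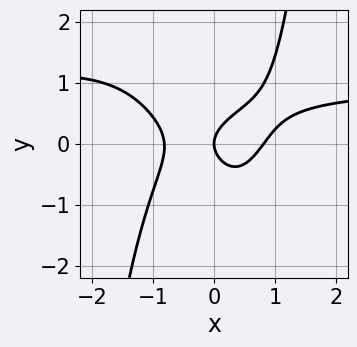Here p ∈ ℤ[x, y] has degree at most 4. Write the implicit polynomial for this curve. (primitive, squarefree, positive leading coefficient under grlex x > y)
(a) deg p = 4.
(b) Observable constraints: it crosses the x-axis at the gridline x = 0; it crosses the y-axis at the gridline y = 0.
(c) Together with the visible shape, these determine p as stated.

3*x^3*y - 3*x^3 + 2*x^2*y - 3*y^2 + 2*x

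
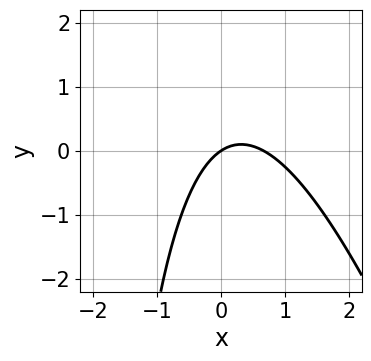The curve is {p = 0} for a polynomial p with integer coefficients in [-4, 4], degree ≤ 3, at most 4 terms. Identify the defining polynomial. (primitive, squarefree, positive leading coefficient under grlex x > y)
3*x^2 + x*y - 2*x + 3*y

The degree is 2 — a generic line meets the curve in up to 2 points.
Reading off the gridlines: it meets the x-axis at x = 0 (among the integer gridlines); it meets the y-axis at y = 0 (among the integer gridlines).
These observations pin down the coefficients.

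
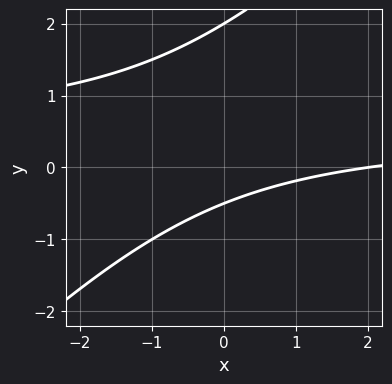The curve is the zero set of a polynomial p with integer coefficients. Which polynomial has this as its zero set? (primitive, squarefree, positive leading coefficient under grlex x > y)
2*x*y - 2*y^2 - x + 3*y + 2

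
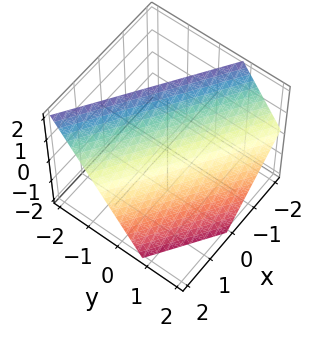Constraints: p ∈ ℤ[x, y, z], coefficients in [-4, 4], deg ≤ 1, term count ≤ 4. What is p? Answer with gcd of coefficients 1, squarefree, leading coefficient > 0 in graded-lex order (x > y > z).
2*x + 3*y + 2*z - 2

(a) deg p = 1. The surface is flat (a plane).
(b) From the axis intercepts and sections: it crosses the z-axis at the gridline z = 1; it crosses the x-axis at the gridline x = 1.
(c) Fitting integer coefficients to these (and the overall shape) gives p.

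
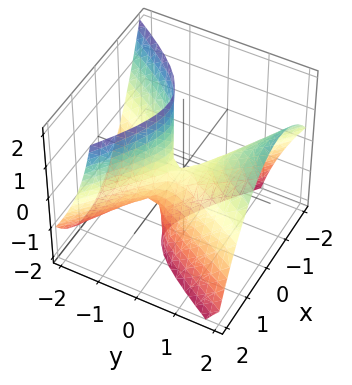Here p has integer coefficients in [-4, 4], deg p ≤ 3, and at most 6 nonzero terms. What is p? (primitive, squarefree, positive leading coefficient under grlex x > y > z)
First, degree: the shape is more complex than any degree-1 surface, so deg p = 2.
Then, checking where it meets the axes: one y-axis crossing is at y = 0; it meets the x-axis at x = 0 (among the integer gridlines); one z-axis crossing is at z = 0.
Finally, putting this together gives p.

3*x^2 + 2*x*y - 2*y^2 + 3*y*z + z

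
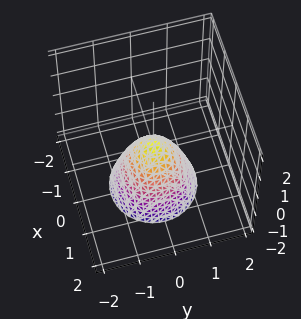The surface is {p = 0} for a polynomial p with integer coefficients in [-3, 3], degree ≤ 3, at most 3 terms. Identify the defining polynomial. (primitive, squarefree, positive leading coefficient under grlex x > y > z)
3*x^2 + 3*y^2 + 2*z

1. deg p = 2.
2. By symmetry, the z-axis is an axis of rotation, so x and y enter only as x² + y².
3. Checking where it meets the axes: a circular section at z = -2 has radius between 1 and 2; one z-axis crossing is at z = 0; it crosses the x-axis at the gridline x = 0; it crosses the y-axis at the gridline y = 0.
4. Solving for integer coefficients yields p as stated.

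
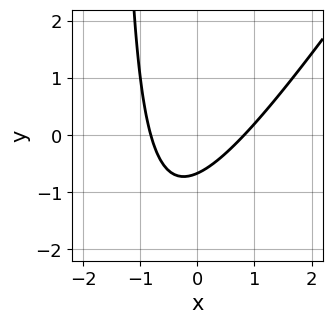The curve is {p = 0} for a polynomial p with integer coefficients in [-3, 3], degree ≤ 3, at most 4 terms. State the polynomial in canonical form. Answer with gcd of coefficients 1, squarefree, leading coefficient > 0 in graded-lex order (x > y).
(a) The degree is 2 — the shape is more complex than any degree-1 curve.
(b) The integer polynomial consistent with all of this is the stated p.

3*x^2 - 2*x*y - 3*y - 2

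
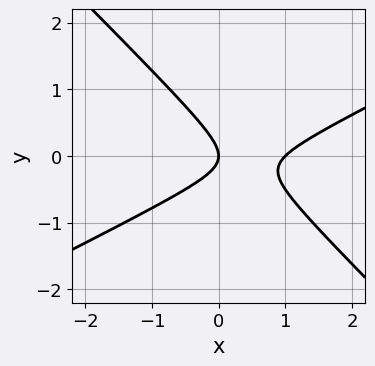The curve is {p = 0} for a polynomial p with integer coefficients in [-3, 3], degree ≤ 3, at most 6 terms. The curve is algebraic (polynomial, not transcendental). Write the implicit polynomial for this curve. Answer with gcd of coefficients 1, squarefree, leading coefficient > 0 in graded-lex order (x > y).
x^2 - x*y - 2*y^2 - x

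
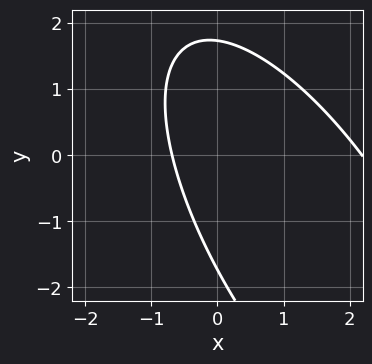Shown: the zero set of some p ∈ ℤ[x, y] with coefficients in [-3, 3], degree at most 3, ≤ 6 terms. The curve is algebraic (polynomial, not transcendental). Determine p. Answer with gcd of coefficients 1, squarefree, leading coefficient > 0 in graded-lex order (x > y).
(a) deg p = 2.
(b) Matching integer coefficients to the picture gives p.

2*x^2 + 2*x*y + y^2 - 3*x - 3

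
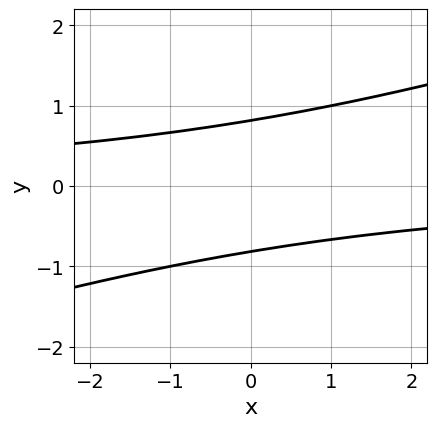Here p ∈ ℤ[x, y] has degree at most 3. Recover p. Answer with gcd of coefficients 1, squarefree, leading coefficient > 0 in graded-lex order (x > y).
deg p = 2. A generic line meets the curve in up to 2 points.
Reading off the gridlines: it misses every integer gridline on the x-axis.
The integer polynomial consistent with all of this is the stated p.

x*y - 3*y^2 + 2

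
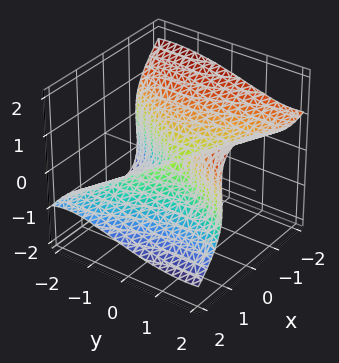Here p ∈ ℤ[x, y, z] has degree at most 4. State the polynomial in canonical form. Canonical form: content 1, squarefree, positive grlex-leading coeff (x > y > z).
First, the degree is 3 — a generic line meets the surface in up to 3 points.
Then, checking where it meets the axes: it crosses the y-axis at the gridline y = 0; it meets the x-axis at x = 0 (among the integer gridlines); it meets the z-axis at z = 0 (among the integer gridlines).
Finally, matching integer coefficients to the picture gives p.

2*x^3 + 2*x^2*y - 3*x*z^2 - y^3 + 3*z^3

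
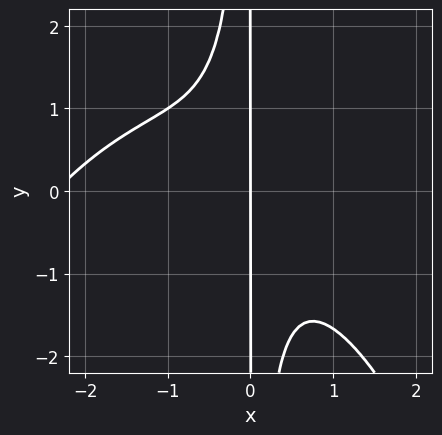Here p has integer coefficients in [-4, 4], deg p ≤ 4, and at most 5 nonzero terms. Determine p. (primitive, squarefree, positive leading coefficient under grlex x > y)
1. The degree is 4 — no degree-3 curve has this shape.
2. From the axis intercepts and sections: it crosses the x-axis at the gridline x = 0; every point of the y-axis in the box is on the curve.
3. Matching integer coefficients to the picture gives p.

x^4 + 2*x^3 + 3*x^2*y + 2*x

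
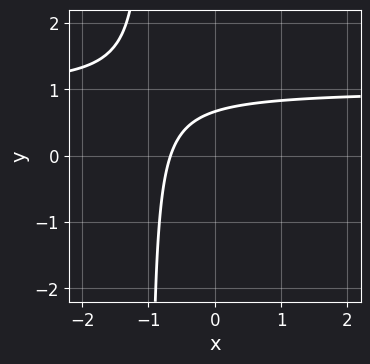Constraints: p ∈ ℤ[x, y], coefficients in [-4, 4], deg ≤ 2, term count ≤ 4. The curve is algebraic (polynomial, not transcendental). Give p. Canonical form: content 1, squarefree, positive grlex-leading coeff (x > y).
3*x*y - 3*x + 3*y - 2

deg p = 2. The shape is more complex than any degree-1 curve.
The integer polynomial consistent with all of this is the stated p.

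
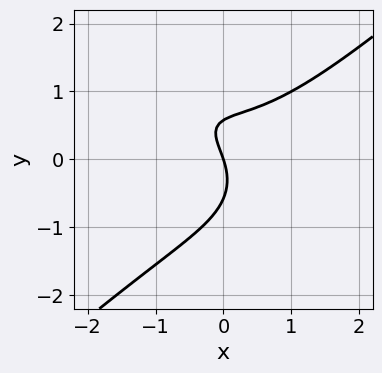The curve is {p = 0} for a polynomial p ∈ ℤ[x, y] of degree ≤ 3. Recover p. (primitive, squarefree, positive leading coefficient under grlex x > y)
2*x^3 - 3*y^3 - 3*x*y + 3*x + y

First, the degree is 3 — no degree-2 curve has this shape.
Then, reading off the gridlines: it crosses the y-axis at the gridline y = 0; it crosses the x-axis at the gridline x = 0.
Finally, putting this together gives p.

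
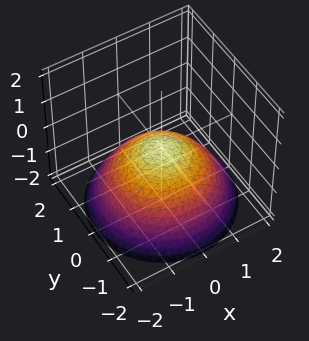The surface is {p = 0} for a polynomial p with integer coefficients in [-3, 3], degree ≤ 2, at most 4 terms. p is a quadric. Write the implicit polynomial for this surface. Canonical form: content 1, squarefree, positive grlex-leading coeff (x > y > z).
deg p = 2.
By symmetry, the surface is invariant under rotation about z: p = q(x² + y², z).
From the axis intercepts and sections: one x-axis crossing is at x = 0; a circular section at z = -1 has radius between 1 and 2.
Fitting integer coefficients to these (and the overall shape) gives p.

x^2 + y^2 + 2*z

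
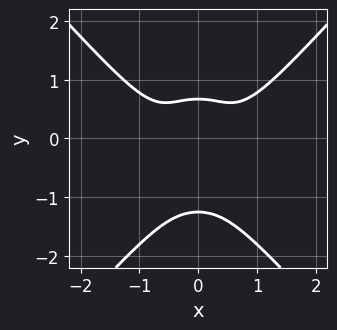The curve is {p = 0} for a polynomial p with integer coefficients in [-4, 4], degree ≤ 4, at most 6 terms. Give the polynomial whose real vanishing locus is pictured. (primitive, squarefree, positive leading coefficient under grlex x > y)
1. deg p = 4. The shape is more complex than any degree-3 curve.
2. Symmetries: it's symmetric under x → −x, forcing even powers of x.
3. Reading off the gridlines: no x-intercept at any integer in the box.
4. The integer polynomial consistent with all of this is the stated p.

3*x^4 - 2*y^4 - 3*x^2*y - 2*y^3 + 1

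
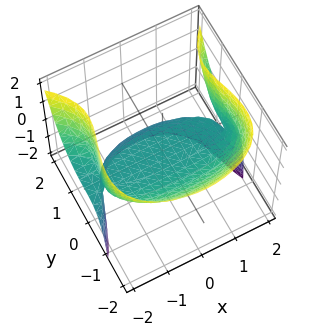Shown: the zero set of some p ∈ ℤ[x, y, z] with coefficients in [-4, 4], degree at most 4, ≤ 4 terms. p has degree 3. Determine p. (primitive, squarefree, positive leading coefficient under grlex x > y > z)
First, the degree is 3 — the shape is more complex than any degree-2 surface.
Next, from the axis intercepts and sections: it meets the z-axis at z = 0 (among the integer gridlines); it meets the y-axis at y = 0 (among the integer gridlines); the visible x-axis segment lies entirely on the surface.
Finally, fitting integer coefficients to these (and the overall shape) gives p.

x^2*z - y^3 + y*z - 3*z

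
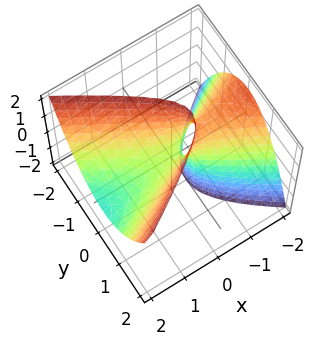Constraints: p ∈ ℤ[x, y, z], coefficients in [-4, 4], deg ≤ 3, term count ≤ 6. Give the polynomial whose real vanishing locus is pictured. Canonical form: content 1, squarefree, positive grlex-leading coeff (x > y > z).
(a) deg p = 2. The shape is more complex than any degree-1 surface.
(b) Reading off the gridlines: it meets the y-axis at y = 0 (among the integer gridlines); it crosses the z-axis at the gridline z = 0.
(c) Fitting integer coefficients to these (and the overall shape) gives p.

x^2 + 2*x*z - 3*y^2 + z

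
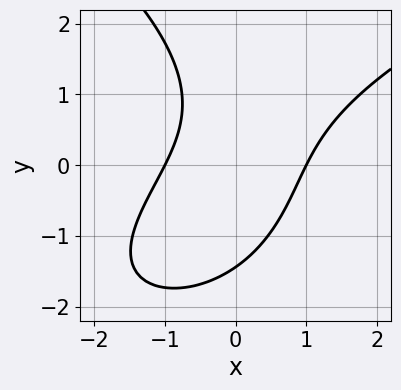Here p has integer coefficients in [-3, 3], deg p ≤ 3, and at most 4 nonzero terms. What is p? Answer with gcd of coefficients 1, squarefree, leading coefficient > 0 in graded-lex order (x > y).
1. The degree is 3 — no degree-2 curve has this shape.
2. Reading off the gridlines: among the integer gridlines, it crosses the x-axis at x ∈ {-1, 1}.
3. Assembling these constraints gives the stated polynomial.

y^3 - 3*x^2 + 3*x*y + 3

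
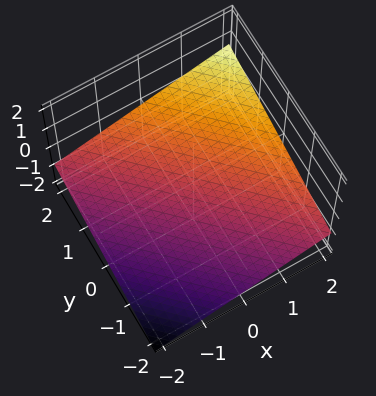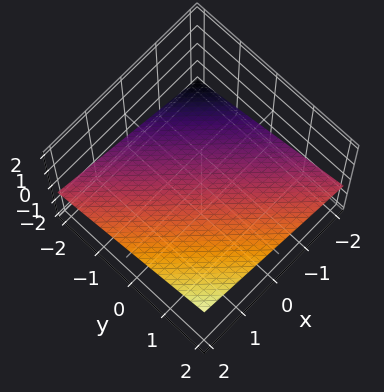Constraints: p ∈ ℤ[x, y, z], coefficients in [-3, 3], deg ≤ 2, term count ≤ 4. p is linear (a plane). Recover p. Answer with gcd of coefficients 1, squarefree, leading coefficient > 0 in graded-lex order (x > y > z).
x + y - 3*z - 2

The degree is 1 — every cross-section is a straight line — this is a plane.
Reading off the gridlines: it crosses the x-axis at the gridline x = 2; it meets the y-axis at y = 2 (among the integer gridlines).
Fitting integer coefficients to these (and the overall shape) gives p.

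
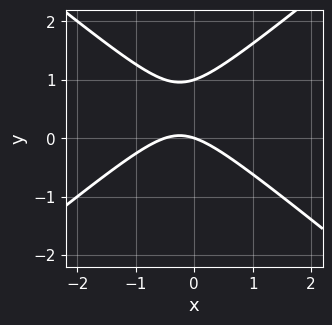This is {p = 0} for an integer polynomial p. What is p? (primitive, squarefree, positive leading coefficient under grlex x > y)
2*x^2 - 3*y^2 + x + 3*y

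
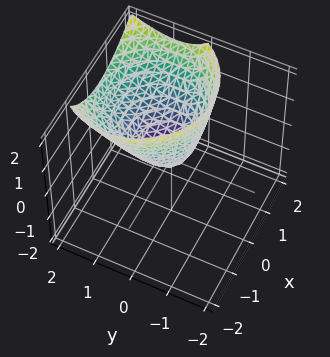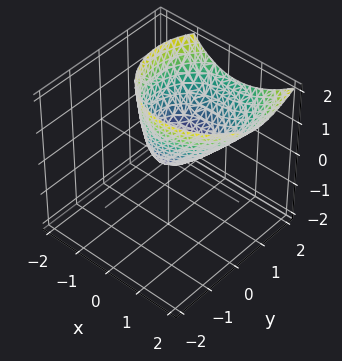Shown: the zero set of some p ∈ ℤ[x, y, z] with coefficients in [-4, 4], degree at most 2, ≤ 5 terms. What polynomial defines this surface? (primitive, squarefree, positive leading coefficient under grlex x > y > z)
2*x^2 - x*z + 2*y^2 - 2*y*z - 2*z

1. The degree is 2 — no degree-1 surface has this shape.
2. From the axis intercepts and sections: it crosses the z-axis at the gridline z = 0; it meets the x-axis at x = 0 (among the integer gridlines).
3. The integer polynomial consistent with all of this is the stated p.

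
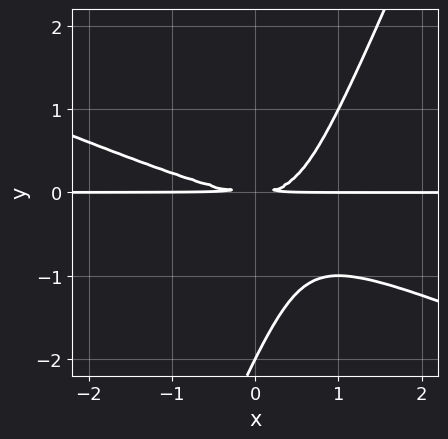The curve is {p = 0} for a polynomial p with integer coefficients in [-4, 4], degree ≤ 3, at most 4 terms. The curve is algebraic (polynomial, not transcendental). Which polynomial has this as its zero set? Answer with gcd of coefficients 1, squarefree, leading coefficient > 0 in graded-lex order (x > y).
x^2*y + 2*x*y^2 - y^3 - 2*y^2

First, deg p = 3. No degree-2 curve has this shape.
Then, from the visible intercepts: the visible x-axis segment lies entirely on the curve; it meets the y-axis at y = -2 (among the integer gridlines).
Finally, solving for integer coefficients yields p as stated.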